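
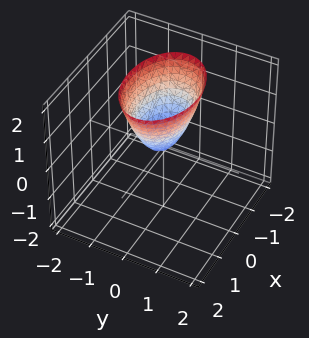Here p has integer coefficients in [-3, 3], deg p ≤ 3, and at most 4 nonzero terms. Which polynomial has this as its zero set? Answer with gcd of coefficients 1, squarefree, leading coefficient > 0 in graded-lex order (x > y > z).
x^2 + 2*y^2 - z

1. The degree is 2 — a single bowl opening along one axis; a quadric.
2. Symmetries: it's symmetric under x → −x, forcing even powers of x; the y ↦ −y reflection is a symmetry, so y appears only in even powers.
3. Reading off the gridlines: one y-axis crossing is at y = 0; one z-axis crossing is at z = 0; one x-axis crossing is at x = 0.
4. These observations pin down the coefficients.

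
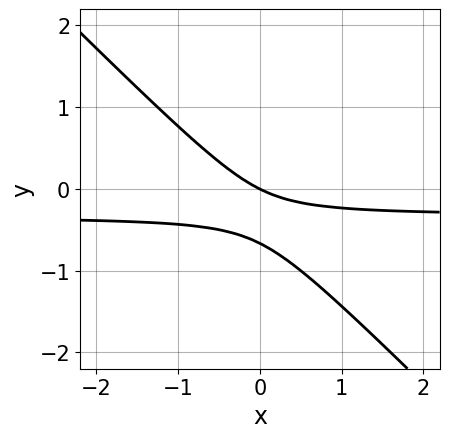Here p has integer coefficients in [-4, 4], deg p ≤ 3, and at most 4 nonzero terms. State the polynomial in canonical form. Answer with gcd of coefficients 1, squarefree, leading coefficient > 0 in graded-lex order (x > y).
3*x*y + 3*y^2 + x + 2*y

1. deg p = 2. The shape is more complex than any degree-1 curve.
2. Checking where it meets the axes: it crosses the y-axis at the gridline y = 0; it crosses the x-axis at the gridline x = 0.
3. These observations pin down the coefficients.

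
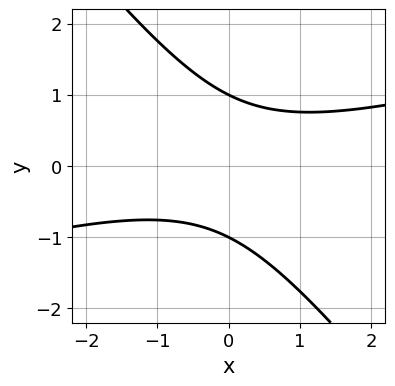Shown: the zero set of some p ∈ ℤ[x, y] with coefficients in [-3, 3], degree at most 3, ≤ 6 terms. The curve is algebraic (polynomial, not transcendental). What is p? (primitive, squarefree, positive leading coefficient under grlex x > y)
First, the degree is 2 — a generic line meets the curve in up to 2 points.
Next, checking where it meets the axes: no x-intercept at any integer in the box; the y-axis gridline crossings are at y ∈ {-1, 1}.
Finally, fitting integer coefficients to these (and the overall shape) gives p.

x^2 - 3*x*y - 3*y^2 + 3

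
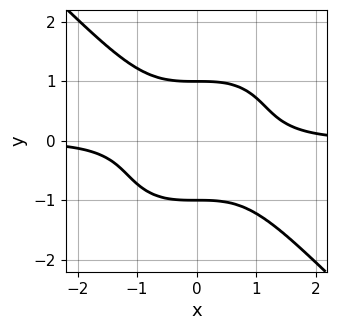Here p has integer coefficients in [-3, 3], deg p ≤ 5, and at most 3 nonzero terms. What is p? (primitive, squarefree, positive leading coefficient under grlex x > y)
First, the degree is 4 — no degree-3 curve has this shape.
Then, reading off the gridlines: the y-axis gridline crossings are at y ∈ {-1, 1}; the curve avoids every integer x-axis point in the box.
Finally, together with the visible shape, these determine p as stated.

x^3*y + y^4 - 1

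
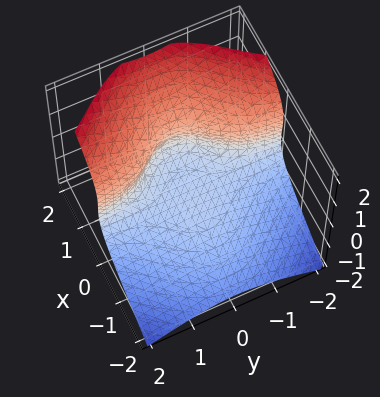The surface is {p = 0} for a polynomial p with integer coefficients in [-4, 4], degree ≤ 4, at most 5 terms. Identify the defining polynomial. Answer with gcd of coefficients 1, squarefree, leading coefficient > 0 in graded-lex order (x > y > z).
x^3 + 2*x*y^2 - 2*z^3 + 2*z^2 - 1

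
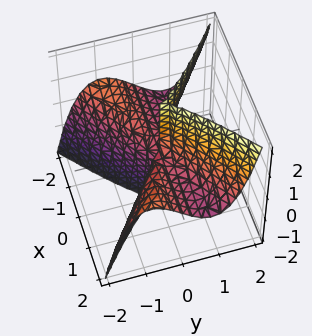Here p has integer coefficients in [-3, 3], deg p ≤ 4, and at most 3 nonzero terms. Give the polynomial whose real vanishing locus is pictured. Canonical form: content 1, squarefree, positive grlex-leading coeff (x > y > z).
x^2*y + x^2*z - 2*y^3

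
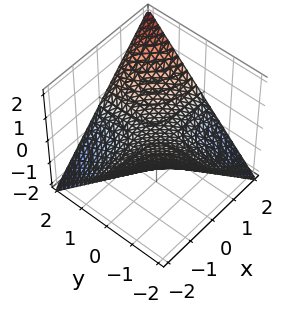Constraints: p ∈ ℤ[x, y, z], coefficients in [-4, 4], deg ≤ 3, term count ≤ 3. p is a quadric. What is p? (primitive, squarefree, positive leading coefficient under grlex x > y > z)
x*y - 2*z

The degree is 2 — a saddle surface; a quadric.
From the axis intercepts and sections: the visible y-axis segment lies entirely on the surface; every point of the x-axis in the box is on the surface; it meets the z-axis at z = 0 (among the integer gridlines).
Fitting integer coefficients to these (and the overall shape) gives p.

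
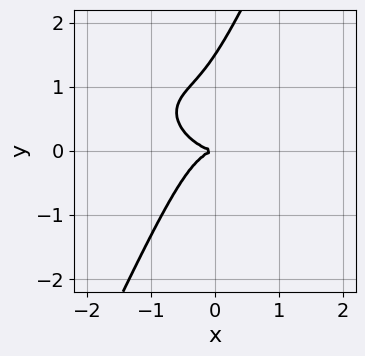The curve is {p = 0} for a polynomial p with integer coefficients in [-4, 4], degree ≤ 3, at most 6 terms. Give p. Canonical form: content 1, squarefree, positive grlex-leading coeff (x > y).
1. Degree: a generic line meets the curve in up to 3 points, so deg p = 3.
2. Observable constraints: it crosses the y-axis at the gridline y = 0; it meets the x-axis at x = 0 (among the integer gridlines).
3. The integer polynomial consistent with all of this is the stated p.

2*x^3 + 2*x^2*y + 3*x*y^2 - 2*y^3 + 3*y^2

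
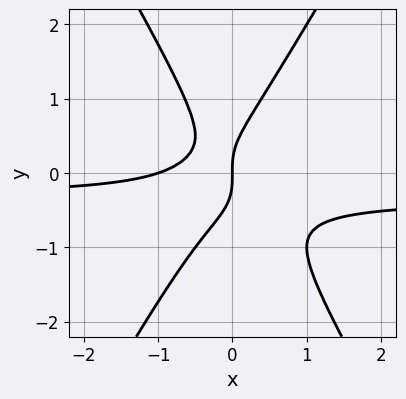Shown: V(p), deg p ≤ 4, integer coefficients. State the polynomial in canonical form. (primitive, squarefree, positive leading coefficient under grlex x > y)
3*x^2*y - y^3 + x^2 + x

1. Degree: the shape is more complex than any degree-2 curve, so deg p = 3.
2. From the visible intercepts: one y-axis crossing is at y = 0; the x-axis gridline crossings are at x ∈ {-1, 0}.
3. These observations pin down the coefficients.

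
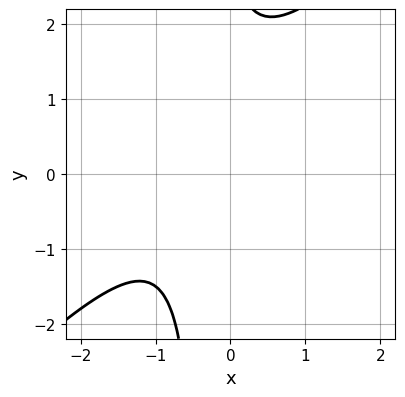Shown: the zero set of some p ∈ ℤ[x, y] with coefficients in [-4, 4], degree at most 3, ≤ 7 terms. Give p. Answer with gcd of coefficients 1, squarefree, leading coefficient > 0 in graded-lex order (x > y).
(a) The degree is 2 — the shape is more complex than any degree-1 curve.
(b) Observable constraints: it misses every integer gridline on the x-axis; the curve avoids every integer y-axis point in the box.
(c) Matching integer coefficients to the picture gives p.

3*x^2 - 3*x*y + 3*x - y + 3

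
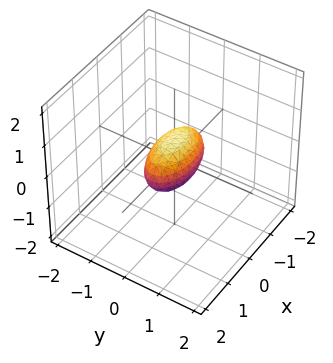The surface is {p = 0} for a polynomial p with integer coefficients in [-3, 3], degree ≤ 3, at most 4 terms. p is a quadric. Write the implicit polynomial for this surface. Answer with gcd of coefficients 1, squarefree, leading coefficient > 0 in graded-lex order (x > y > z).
x^2 + 3*y^2 + 2*z^2 - 1

(a) The degree is 2 — a closed, bounded, convex surface; a quadric.
(b) Symmetries: mirror symmetry x ↦ −x ⇒ only even powers of x; the y ↦ −y reflection is a symmetry, so y appears only in even powers; the z ↦ −z reflection is a symmetry, so z appears only in even powers.
(c) Reading off the gridlines: among the integer gridlines, it crosses the x-axis at x ∈ {-1, 1}.
(d) Together with the visible shape, these determine p as stated.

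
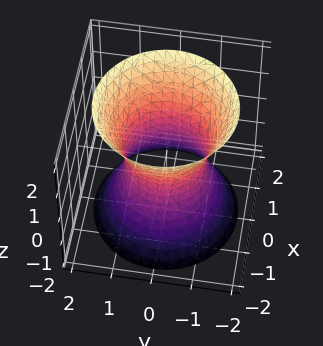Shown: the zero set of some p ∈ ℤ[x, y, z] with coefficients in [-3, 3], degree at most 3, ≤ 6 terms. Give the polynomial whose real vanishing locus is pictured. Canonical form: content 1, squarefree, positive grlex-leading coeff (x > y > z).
2*x^2 + 2*y^2 - z^2 - 2

(a) Degree: one connected sheet with a waist; a quadric, so deg p = 2.
(b) Symmetries: the z ↦ −z reflection is a symmetry, so z appears only in even powers; the surface is invariant under rotation about z: p = q(x² + y², z).
(c) Observable constraints: a circular section at z = 0 has radius exactly 1; no z-intercept at any integer in the box; the x-axis gridline crossings are at x ∈ {-1, 1}.
(d) Matching integer coefficients to the picture gives p. Check: (0, 1, 0) on the y-axis lies on the surface, and p(0, 1, 0) = 0. ✓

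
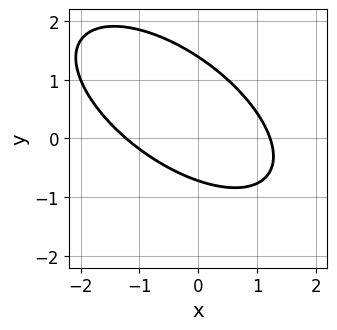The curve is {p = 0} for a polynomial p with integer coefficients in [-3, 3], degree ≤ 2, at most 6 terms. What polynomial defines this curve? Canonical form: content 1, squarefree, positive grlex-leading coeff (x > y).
2*x^2 + 3*x*y + 3*y^2 - 2*y - 3

Degree: the shape is more complex than any degree-1 curve, so deg p = 2.
Matching integer coefficients to the picture gives p.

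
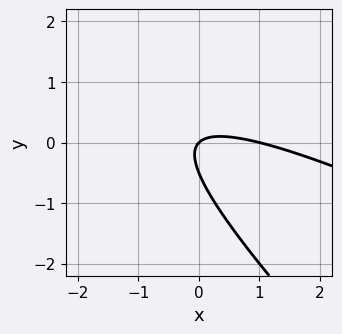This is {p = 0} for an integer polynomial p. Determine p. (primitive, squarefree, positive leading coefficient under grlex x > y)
x^2 + 3*x*y + 2*y^2 - x + y

The degree is 2 — no degree-1 curve has this shape.
From the visible intercepts: the x-axis gridline crossings are at x ∈ {0, 1}; one y-axis crossing is at y = 0.
Together with the visible shape, these determine p as stated.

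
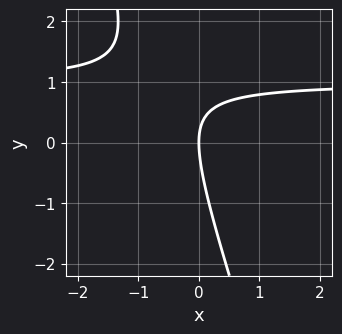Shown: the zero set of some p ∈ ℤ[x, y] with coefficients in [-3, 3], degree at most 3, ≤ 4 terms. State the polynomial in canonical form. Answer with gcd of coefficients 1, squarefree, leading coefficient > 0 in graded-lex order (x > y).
3*x*y + y^2 - 3*x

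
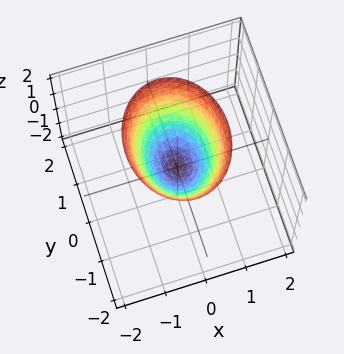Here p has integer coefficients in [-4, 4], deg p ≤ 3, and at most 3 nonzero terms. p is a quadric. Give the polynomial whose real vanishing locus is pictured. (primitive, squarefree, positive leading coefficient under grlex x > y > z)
1. The degree is 2 — a single bowl opening along one axis; a quadric.
2. Symmetries: it's symmetric under x → −x, forcing even powers of x; the y ↦ −y reflection is a symmetry, so y appears only in even powers.
3. From the axis intercepts and sections: it crosses the x-axis at the gridline x = 0; it crosses the y-axis at the gridline y = 0; it meets the z-axis at z = 0 (among the integer gridlines).
4. Fitting integer coefficients to these (and the overall shape) gives p.

3*x^2 + 2*y^2 - 2*z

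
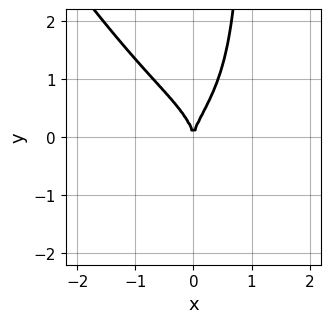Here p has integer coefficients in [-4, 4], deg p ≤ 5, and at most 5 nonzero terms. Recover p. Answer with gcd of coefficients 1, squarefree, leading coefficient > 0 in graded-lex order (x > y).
x^4 + x^2*y^2 + x*y^3 - y^3 + 2*x^2

First, deg p = 4. No degree-3 curve has this shape.
Next, reading off the gridlines: it meets the y-axis at y = 0 (among the integer gridlines); it meets the x-axis at x = 0 (among the integer gridlines).
Finally, assembling these constraints gives the stated polynomial.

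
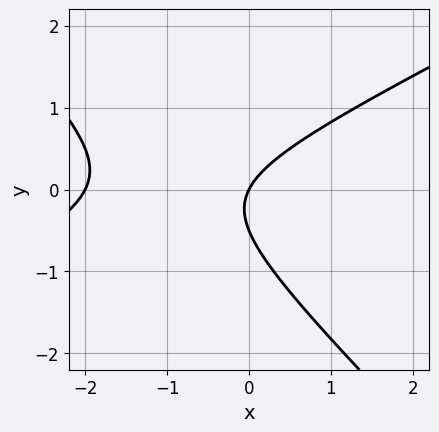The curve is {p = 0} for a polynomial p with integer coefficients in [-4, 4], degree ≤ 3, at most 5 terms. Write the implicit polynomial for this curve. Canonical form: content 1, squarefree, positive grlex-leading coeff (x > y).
(a) deg p = 2. No degree-1 curve has this shape.
(b) Against the integer gridlines: the x-axis gridline crossings are at x ∈ {-2, 0}; it meets the y-axis at y = 0 (among the integer gridlines).
(c) Assembling these constraints gives the stated polynomial.

x^2 - x*y - 2*y^2 + 2*x - y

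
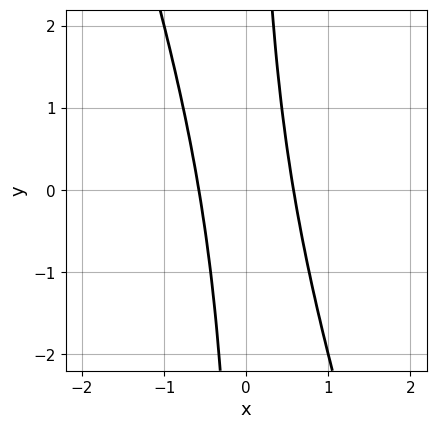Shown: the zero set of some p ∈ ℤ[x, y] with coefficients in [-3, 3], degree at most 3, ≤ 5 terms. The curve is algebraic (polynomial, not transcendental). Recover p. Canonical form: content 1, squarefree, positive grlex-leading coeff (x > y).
First, degree: a generic line meets the curve in up to 2 points, so deg p = 2.
Then, checking where it meets the axes: the curve avoids every integer y-axis point in the box.
Finally, together with the visible shape, these determine p as stated.

3*x^2 + x*y - 1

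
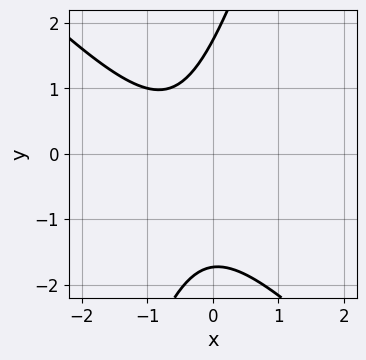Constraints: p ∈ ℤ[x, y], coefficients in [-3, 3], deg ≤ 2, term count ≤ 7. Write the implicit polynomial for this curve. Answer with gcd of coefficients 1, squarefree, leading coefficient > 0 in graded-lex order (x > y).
(a) The degree is 2 — a generic line meets the curve in up to 2 points.
(b) Reading off the gridlines: the curve avoids every integer x-axis point in the box.
(c) These observations pin down the coefficients.

3*x^2 + 2*x*y - y^2 + 3*x + 3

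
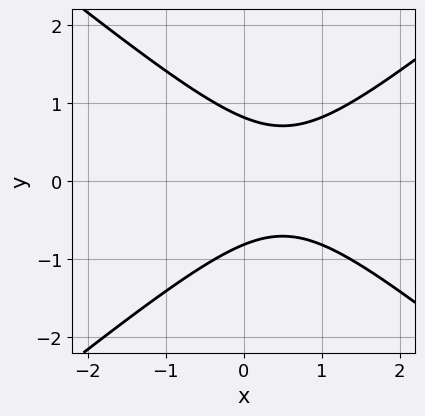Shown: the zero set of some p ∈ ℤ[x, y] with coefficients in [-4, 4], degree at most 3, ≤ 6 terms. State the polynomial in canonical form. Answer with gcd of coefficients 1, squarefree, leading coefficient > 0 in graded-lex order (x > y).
1. deg p = 2. No degree-1 curve has this shape.
2. Symmetries: it's symmetric under y → −y, forcing even powers of y.
3. From the axis intercepts and sections: the curve avoids every integer x-axis point in the box.
4. Solving for integer coefficients yields p as stated.

2*x^2 - 3*y^2 - 2*x + 2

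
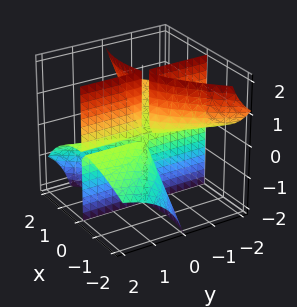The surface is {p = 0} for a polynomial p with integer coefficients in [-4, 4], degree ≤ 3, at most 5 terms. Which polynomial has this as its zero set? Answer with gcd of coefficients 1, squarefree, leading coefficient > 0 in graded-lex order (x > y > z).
x^3 - x^2*z + 3*x*y*z

(a) The picture has 2 separate pieces.
(b) deg p = 3.
(c) Checking where it meets the axes: the visible z-axis segment lies entirely on the surface; it meets the x-axis at x = 0 (among the integer gridlines).
(d) These observations pin down the coefficients.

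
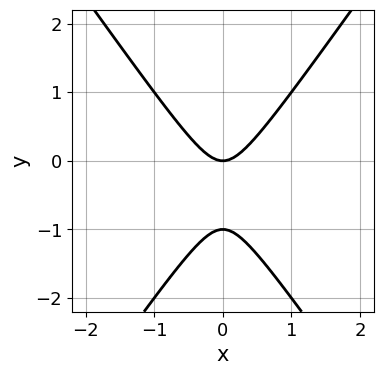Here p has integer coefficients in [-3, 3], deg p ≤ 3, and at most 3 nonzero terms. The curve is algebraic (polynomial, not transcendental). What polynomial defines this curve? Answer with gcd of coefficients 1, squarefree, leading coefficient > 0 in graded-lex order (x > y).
2*x^2 - y^2 - y

1. The degree is 2 — a generic line meets the curve in up to 2 points.
2. Symmetries: mirror symmetry x ↦ −x ⇒ only even powers of x.
3. From the visible intercepts: it meets the x-axis at x = 0 (among the integer gridlines); the y-axis gridline crossings are at y ∈ {-1, 0}.
4. Assembling these constraints gives the stated polynomial.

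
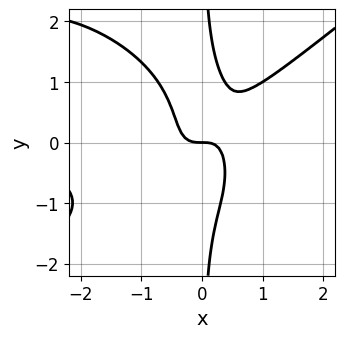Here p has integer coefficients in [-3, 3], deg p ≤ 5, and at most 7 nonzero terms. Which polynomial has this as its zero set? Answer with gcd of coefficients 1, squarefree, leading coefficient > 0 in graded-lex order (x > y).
x^4 - 2*x*y^3 + 3*x^3 - 3*x^2*y + y

1. The degree is 4 — the shape is more complex than any degree-3 curve.
2. Observable constraints: one x-axis crossing is at x = 0; it crosses the y-axis at the gridline y = 0.
3. Together with the visible shape, these determine p as stated.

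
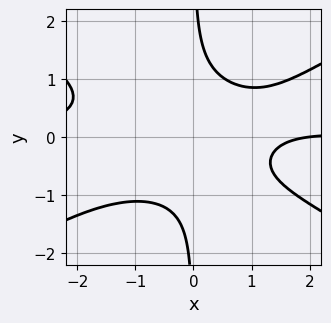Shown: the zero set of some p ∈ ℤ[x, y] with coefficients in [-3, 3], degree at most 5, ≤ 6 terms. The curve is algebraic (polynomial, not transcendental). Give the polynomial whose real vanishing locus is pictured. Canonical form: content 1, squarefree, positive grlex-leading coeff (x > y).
x^3*y - 3*x*y^3 - x + 2

deg p = 4.
Observable constraints: the curve avoids every integer y-axis point in the box; it meets the x-axis at x = 2 (among the integer gridlines).
Fitting integer coefficients to these (and the overall shape) gives p.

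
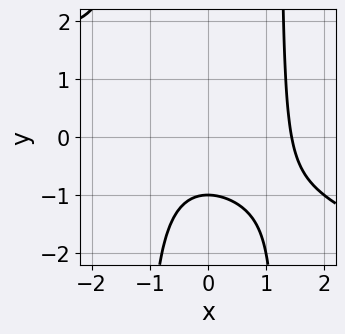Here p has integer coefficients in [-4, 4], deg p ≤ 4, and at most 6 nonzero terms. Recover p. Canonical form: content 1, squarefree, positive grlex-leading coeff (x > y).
x^3 + 2*x^2*y - 3*y - 3

(a) Degree: a generic line meets the curve in up to 3 points, so deg p = 3.
(b) From the visible intercepts: one y-axis crossing is at y = -1.
(c) Putting this together gives p.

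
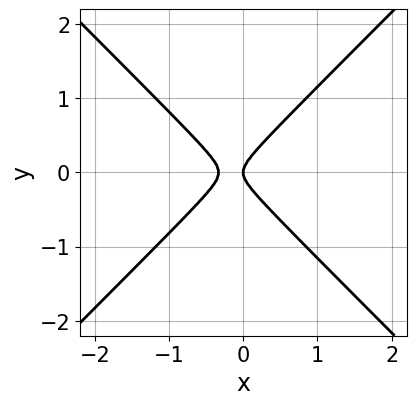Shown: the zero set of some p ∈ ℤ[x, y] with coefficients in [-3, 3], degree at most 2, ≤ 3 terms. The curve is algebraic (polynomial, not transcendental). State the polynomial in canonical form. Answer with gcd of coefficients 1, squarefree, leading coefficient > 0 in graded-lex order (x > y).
First, the degree is 2 — a generic line meets the curve in up to 2 points.
Next, symmetries: the y ↦ −y reflection is a symmetry, so y appears only in even powers.
Then, reading off the gridlines: it meets the y-axis at y = 0 (among the integer gridlines); it meets the x-axis at x = 0 (among the integer gridlines).
Finally, fitting integer coefficients to these (and the overall shape) gives p.

3*x^2 - 3*y^2 + x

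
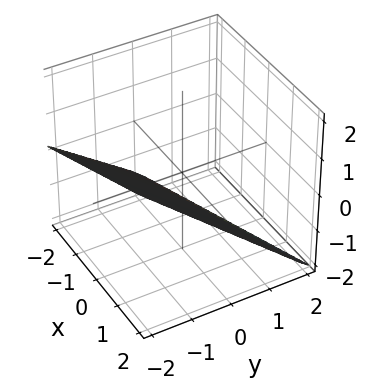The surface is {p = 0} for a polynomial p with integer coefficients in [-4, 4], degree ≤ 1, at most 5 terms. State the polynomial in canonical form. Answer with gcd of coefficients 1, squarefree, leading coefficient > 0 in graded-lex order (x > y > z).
x - 2*y - 2*z - 2

First, the degree is 1 — the surface is flat (a plane).
Then, reading off the gridlines: one z-axis crossing is at z = -1; one x-axis crossing is at x = 2; it crosses the y-axis at the gridline y = -1.
Finally, putting this together gives p.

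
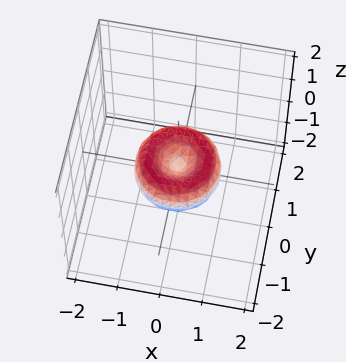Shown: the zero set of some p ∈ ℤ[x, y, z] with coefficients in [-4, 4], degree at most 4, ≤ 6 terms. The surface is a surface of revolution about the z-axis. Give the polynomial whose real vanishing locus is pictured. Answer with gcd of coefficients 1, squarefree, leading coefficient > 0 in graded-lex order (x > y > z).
x^4 + 2*x^2*y^2 + y^4 - x^2 - y^2 + z^2

1. The degree is 4 — the shape is more complex than any degree-3 surface.
2. Symmetries: rotational symmetry about the z-axis ⇒ p depends on x, y only through x² + y².
3. Reading off the gridlines: the y-axis gridline crossings are at y ∈ {-1, 0, 1}; a circular section at z = 0 has radius exactly 1; one z-axis crossing is at z = 0; the x-axis gridline crossings are at x ∈ {-1, 0, 1}.
4. Together with the visible shape, these determine p as stated.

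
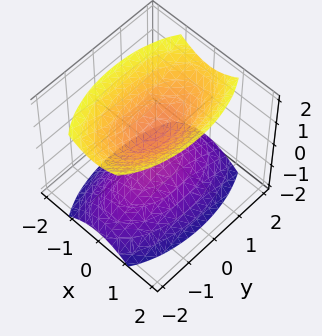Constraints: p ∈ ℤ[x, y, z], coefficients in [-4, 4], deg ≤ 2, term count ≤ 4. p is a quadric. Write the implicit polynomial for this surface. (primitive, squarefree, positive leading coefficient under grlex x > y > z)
There are 2 components. They look like related sheets of one shape, so recover p as a whole.
Degree: two separate bowl-shaped sheets opening away from each other; a quadric, so deg p = 2.
Symmetries: it's symmetric under y → −y, forcing even powers of y; the x ↦ −x reflection is a symmetry, so x appears only in even powers; mirror symmetry z ↦ −z ⇒ only even powers of z.
Observable constraints: it misses every integer gridline on the x-axis; the surface avoids every integer y-axis point in the box.
These observations pin down the coefficients.

3*x^2 + y^2 - 2*z^2 + 1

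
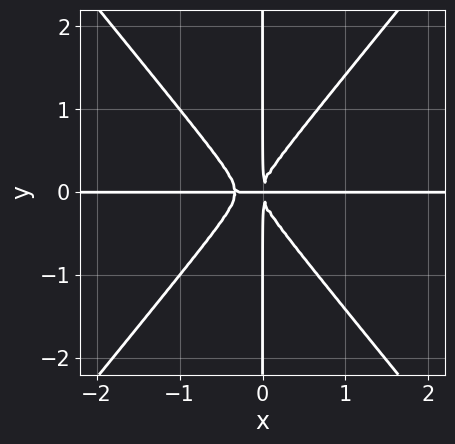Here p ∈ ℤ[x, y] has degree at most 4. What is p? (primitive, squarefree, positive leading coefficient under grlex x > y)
Degree: no degree-3 curve has this shape, so deg p = 4.
From the axis intercepts and sections: every point of the y-axis in the box is on the curve; the visible x-axis segment lies entirely on the curve.
Solving for integer coefficients yields p as stated.

3*x^3*y - 2*x*y^3 + x^2*y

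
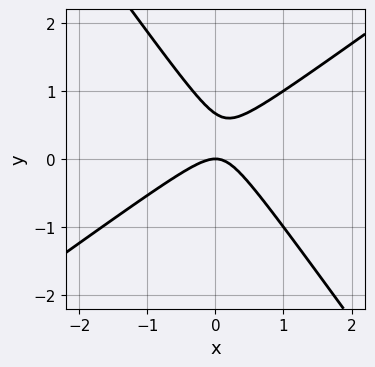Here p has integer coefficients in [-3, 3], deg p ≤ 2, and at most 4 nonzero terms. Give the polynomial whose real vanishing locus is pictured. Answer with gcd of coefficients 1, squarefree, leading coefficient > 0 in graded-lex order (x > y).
(a) deg p = 2. The shape is more complex than any degree-1 curve.
(b) From the axis intercepts and sections: it crosses the x-axis at the gridline x = 0; it meets the y-axis at y = 0 (among the integer gridlines).
(c) Together with the visible shape, these determine p as stated.

3*x^2 - 2*x*y - 3*y^2 + 2*y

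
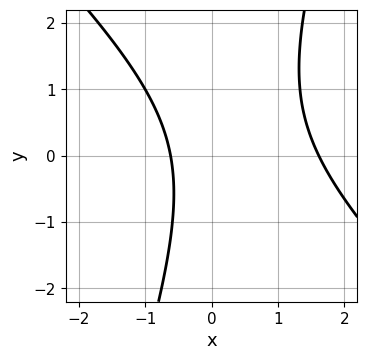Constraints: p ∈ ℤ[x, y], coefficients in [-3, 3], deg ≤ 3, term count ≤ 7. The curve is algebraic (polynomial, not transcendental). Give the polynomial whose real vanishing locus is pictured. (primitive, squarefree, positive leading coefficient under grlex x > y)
3*x^2 + 2*x*y - y^2 - 3*x - 3

1. Degree: a generic line meets the curve in up to 2 points, so deg p = 2.
2. From the axis intercepts and sections: the curve avoids every integer y-axis point in the box.
3. Assembling these constraints gives the stated polynomial.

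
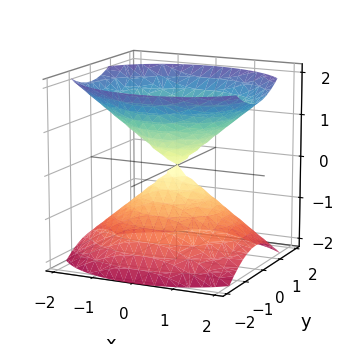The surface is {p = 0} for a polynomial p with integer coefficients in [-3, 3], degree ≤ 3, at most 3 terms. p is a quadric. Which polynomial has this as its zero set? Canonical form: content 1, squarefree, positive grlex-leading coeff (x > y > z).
2*x^2 + 3*y^2 - 3*z^2

First, I count 2 distinct pieces. They look like related sheets of one shape, so recover p as a whole.
Then, the degree is 2 — two nappes meeting at a single point; a quadric.
Next, symmetries: mirror symmetry z ↦ −z ⇒ only even powers of z; mirror symmetry x ↦ −x ⇒ only even powers of x; it's symmetric under y → −y, forcing even powers of y.
Then, from the visible intercepts: it meets the z-axis at z = 0 (among the integer gridlines); it crosses the y-axis at the gridline y = 0; it meets the x-axis at x = 0 (among the integer gridlines).
Finally, matching integer coefficients to the picture gives p.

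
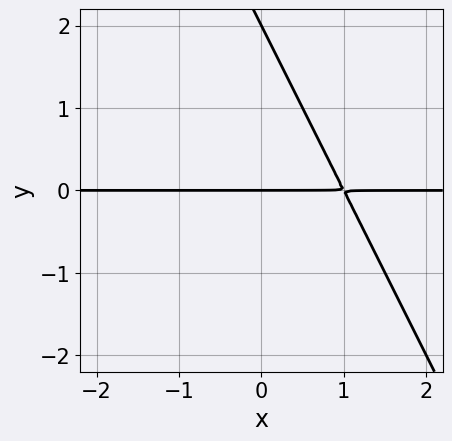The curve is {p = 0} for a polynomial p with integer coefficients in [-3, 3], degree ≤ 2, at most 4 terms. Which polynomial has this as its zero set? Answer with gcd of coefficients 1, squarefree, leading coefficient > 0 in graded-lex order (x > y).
1. deg p = 2. The shape is more complex than any degree-1 curve.
2. Observable constraints: the y-axis gridline crossings are at y ∈ {0, 2}; every point of the x-axis in the box is on the curve.
3. Putting this together gives p.

2*x*y + y^2 - 2*y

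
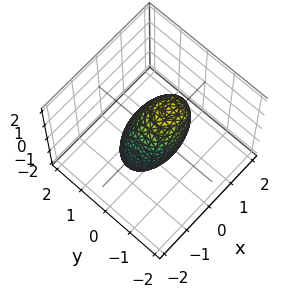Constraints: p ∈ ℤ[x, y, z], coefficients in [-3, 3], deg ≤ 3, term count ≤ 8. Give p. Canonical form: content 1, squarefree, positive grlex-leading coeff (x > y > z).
2*x^2 - x*z + 3*y^2 + y*z + z^2 - 2

First, deg p = 2. No degree-1 surface has this shape.
Then, checking where it meets the axes: the x-axis gridline crossings are at x ∈ {-1, 1}.
Finally, matching integer coefficients to the picture gives p.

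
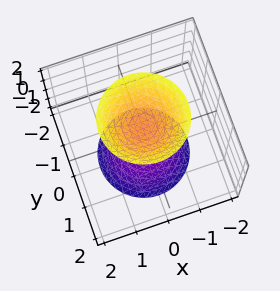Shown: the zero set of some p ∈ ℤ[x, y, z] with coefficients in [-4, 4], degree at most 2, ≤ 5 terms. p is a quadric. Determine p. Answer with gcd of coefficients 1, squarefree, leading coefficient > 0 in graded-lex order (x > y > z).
There are 2 components. Treating them together as one polynomial.
Degree: two separate bowl-shaped sheets opening away from each other; a quadric, so deg p = 2.
Symmetries: the z ↦ −z reflection is a symmetry, so z appears only in even powers; rotational symmetry about the z-axis ⇒ p depends on x, y only through x² + y².
Checking where it meets the axes: no y-intercept at any integer in the box; no x-intercept at any integer in the box.
Fitting integer coefficients to these (and the overall shape) gives p. Check: (0, 0, -1) on the z-axis lies on the surface, and p(0, 0, -1) = 0. ✓

2*x^2 + 2*y^2 - z^2 + 1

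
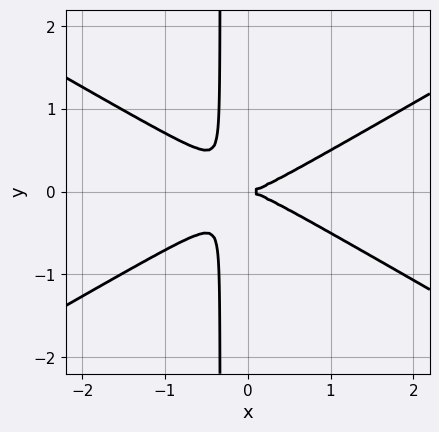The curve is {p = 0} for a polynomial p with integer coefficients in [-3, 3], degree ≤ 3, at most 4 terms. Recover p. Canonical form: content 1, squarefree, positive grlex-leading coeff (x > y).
The degree is 3 — a generic line meets the curve in up to 3 points.
Symmetries: it's symmetric under y → −y, forcing even powers of y.
From the axis intercepts and sections: it meets the x-axis at x = 0 (among the integer gridlines); it crosses the y-axis at the gridline y = 0.
Putting this together gives p.

x^3 - 3*x*y^2 - y^2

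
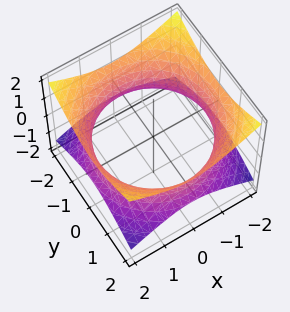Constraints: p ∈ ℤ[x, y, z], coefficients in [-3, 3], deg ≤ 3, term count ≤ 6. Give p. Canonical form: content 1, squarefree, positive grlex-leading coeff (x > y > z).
x^2 + y^2 - 2*z^2 - 3

The degree is 2 — one connected sheet with a waist; a quadric.
Symmetries: the z ↦ −z reflection is a symmetry, so z appears only in even powers; rotational symmetry about the z-axis ⇒ p depends on x, y only through x² + y².
Checking where it meets the axes: no z-intercept at any integer in the box; a circular section at z = 0 has radius between 1 and 2.
Together with the visible shape, these determine p as stated.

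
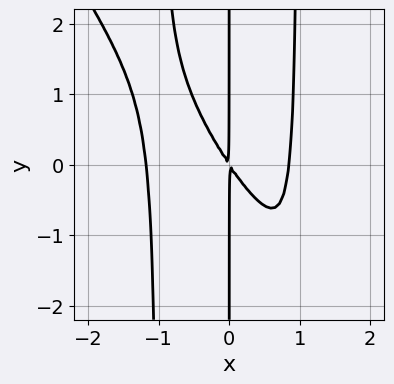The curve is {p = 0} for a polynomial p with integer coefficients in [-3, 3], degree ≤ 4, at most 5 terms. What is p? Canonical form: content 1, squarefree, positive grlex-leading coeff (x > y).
3*x^4 + 2*x^3*y + x^3 - 3*x^2 - 2*x*y

The degree is 4 — the shape is more complex than any degree-3 curve.
From the axis intercepts and sections: the visible y-axis segment lies entirely on the curve.
Matching integer coefficients to the picture gives p.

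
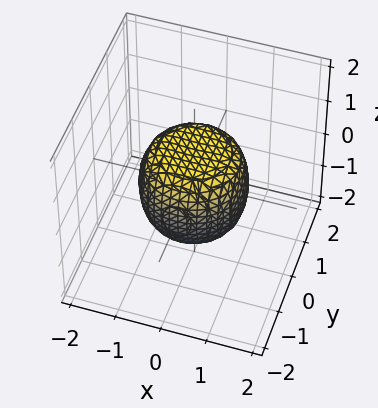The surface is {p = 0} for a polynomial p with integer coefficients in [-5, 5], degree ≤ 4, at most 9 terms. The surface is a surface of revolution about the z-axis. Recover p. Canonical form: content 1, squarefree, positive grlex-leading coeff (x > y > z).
1. The degree is 4 — no degree-3 surface has this shape.
2. Symmetries: rotational symmetry about the z-axis ⇒ p depends on x, y only through x² + y².
3. Reading off the gridlines: the z-axis gridline crossings are at z ∈ {-1, 1}; a circular section at z = 1 has radius between 0 and 1.
4. Matching integer coefficients to the picture gives p.

2*x^4 + 4*x^2*y^2 + 2*y^4 - x^2 - y^2 + 2*z^2 - 2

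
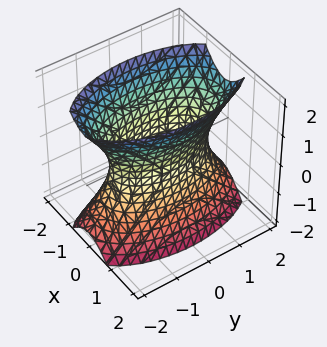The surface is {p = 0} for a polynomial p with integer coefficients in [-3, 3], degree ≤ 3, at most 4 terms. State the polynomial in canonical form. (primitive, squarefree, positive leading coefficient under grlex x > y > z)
3*x^2 + y^2 - z^2 - 2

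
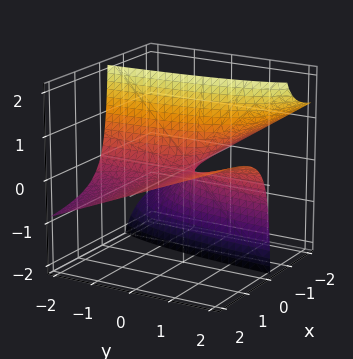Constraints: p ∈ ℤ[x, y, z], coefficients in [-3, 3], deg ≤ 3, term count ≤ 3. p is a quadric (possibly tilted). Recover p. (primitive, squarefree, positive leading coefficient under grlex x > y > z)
x*y - 2*x*z - z

1. Degree: no degree-1 surface has this shape, so deg p = 2.
2. Observable constraints: the visible x-axis segment lies entirely on the surface; it meets the z-axis at z = 0 (among the integer gridlines); the visible y-axis segment lies entirely on the surface.
3. Together with the visible shape, these determine p as stated.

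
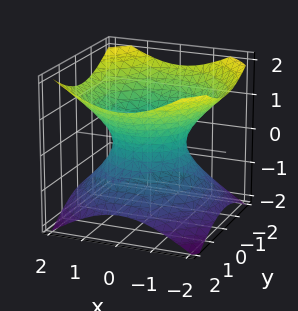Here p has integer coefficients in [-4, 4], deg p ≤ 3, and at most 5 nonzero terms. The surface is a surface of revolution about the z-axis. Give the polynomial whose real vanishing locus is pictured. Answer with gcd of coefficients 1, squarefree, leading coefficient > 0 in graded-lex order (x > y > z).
2*x^2 + 2*y^2 - 3*z^2 - 2

Degree: the shape is more complex than any degree-1 surface, so deg p = 2.
Symmetries: the z-axis is an axis of rotation, so x and y enter only as x² + y².
From the axis intercepts and sections: no z-intercept at any integer in the box; the y-axis gridline crossings are at y ∈ {-1, 1}; a circular section at z = -1 has radius between 1 and 2; the x-axis gridline crossings are at x ∈ {-1, 1}.
Putting this together gives p.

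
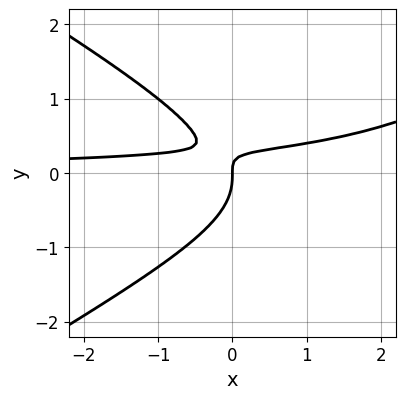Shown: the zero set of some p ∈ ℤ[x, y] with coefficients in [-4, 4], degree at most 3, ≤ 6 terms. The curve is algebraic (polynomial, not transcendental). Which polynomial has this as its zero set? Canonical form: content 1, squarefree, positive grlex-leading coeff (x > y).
x^2*y - 3*y^3 - 3*x*y + x

First, degree: no degree-2 curve has this shape, so deg p = 3.
Then, checking where it meets the axes: it meets the y-axis at y = 0 (among the integer gridlines); it crosses the x-axis at the gridline x = 0.
Finally, the integer polynomial consistent with all of this is the stated p.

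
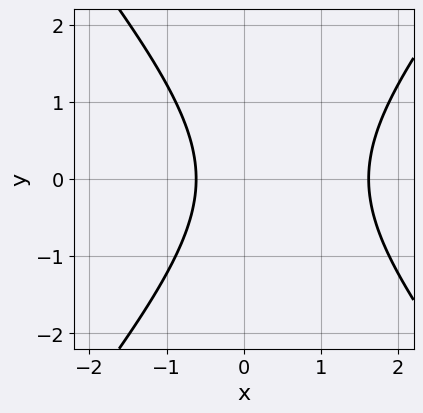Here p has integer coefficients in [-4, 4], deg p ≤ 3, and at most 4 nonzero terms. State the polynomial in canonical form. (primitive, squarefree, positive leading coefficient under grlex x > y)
3*x^2 - 2*y^2 - 3*x - 3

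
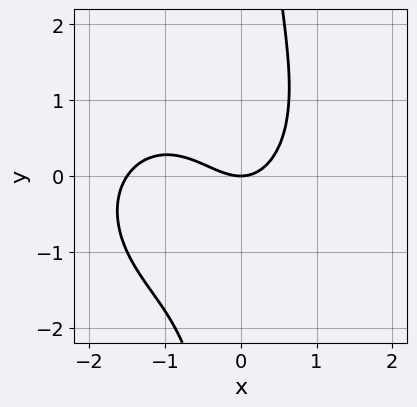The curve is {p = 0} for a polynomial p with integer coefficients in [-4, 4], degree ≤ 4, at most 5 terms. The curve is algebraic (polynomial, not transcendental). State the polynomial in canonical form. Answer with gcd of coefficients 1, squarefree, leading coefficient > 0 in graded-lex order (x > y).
2*x^3 + 2*x*y^2 + 3*x^2 - 3*y

First, degree: a generic line meets the curve in up to 3 points, so deg p = 3.
Then, from the visible intercepts: it meets the x-axis at x = 0 (among the integer gridlines); it meets the y-axis at y = 0 (among the integer gridlines).
Finally, matching integer coefficients to the picture gives p.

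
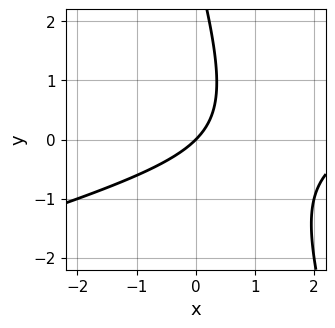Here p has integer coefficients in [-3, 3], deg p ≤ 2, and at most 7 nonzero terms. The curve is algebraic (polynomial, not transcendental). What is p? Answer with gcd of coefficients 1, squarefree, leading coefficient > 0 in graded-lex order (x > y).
Degree: no degree-1 curve has this shape, so deg p = 2.
From the axis intercepts and sections: it crosses the x-axis at the gridline x = 0; it crosses the y-axis at the gridline y = 0.
Fitting integer coefficients to these (and the overall shape) gives p.

x^2 - 3*x*y - y^2 - 3*x + 3*y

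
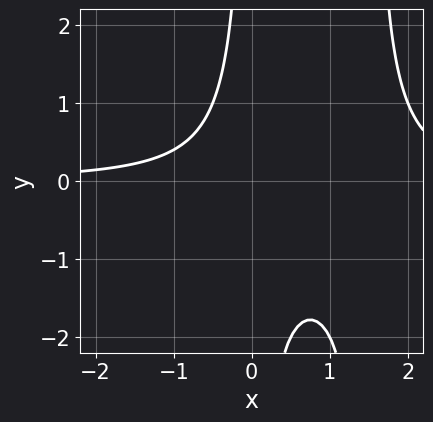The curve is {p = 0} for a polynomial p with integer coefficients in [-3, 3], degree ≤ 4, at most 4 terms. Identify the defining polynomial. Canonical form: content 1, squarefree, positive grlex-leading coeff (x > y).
The degree is 3 — a generic line meets the curve in up to 3 points.
Reading off the gridlines: it misses every integer gridline on the x-axis; it misses every integer gridline on the y-axis.
Fitting integer coefficients to these (and the overall shape) gives p.

2*x^2*y - 3*x*y - 2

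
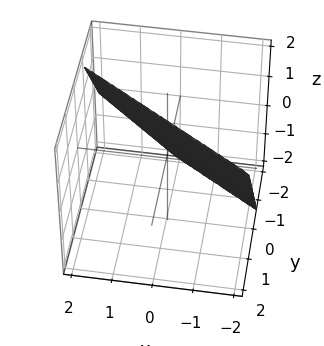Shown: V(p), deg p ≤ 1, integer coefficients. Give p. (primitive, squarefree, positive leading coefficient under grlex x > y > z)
1. Degree: the surface is flat (a plane), so deg p = 1.
2. From the axis intercepts and sections: it crosses the z-axis at the gridline z = 1; it meets the x-axis at x = -1 (among the integer gridlines).
3. Matching integer coefficients to the picture gives p.

2*x + 3*y - 2*z + 2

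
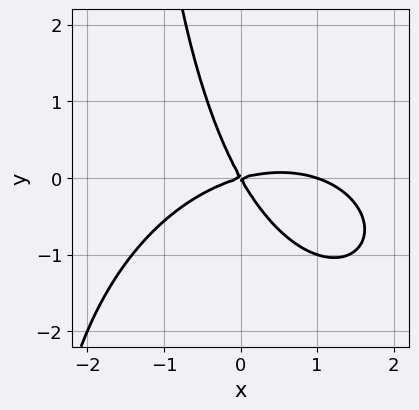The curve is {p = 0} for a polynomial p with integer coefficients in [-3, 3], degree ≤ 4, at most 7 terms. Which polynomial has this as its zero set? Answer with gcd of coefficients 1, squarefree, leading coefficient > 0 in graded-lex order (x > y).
x^3 + x*y^2 - x^2 + 3*x*y + 2*y^2

1. Degree: a generic line meets the curve in up to 3 points, so deg p = 3.
2. Against the integer gridlines: it crosses the y-axis at the gridline y = 0; among the integer gridlines, it crosses the x-axis at x ∈ {0, 1}.
3. The integer polynomial consistent with all of this is the stated p.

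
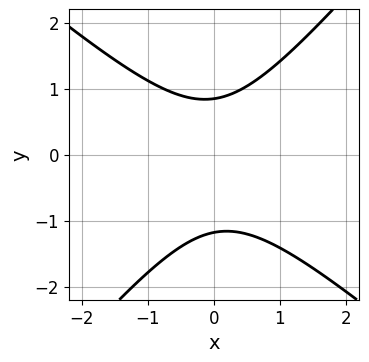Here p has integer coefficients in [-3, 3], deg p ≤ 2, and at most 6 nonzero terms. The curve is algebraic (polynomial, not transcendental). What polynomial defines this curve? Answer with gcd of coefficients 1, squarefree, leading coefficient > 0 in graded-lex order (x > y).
3*x^2 + x*y - 3*y^2 - y + 3

1. Degree: the shape is more complex than any degree-1 curve, so deg p = 2.
2. Checking where it meets the axes: no x-intercept at any integer in the box.
3. Assembling these constraints gives the stated polynomial.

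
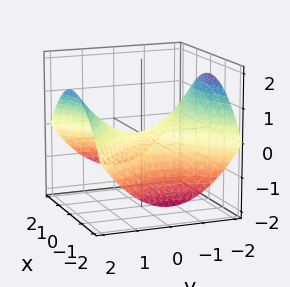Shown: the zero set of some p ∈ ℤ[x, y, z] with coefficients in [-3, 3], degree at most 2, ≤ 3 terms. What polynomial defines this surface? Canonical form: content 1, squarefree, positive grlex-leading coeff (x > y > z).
x^2 - y^2 + 3*z

The degree is 2 — a hyperbolic paraboloid; a quadric.
Symmetries: the x ↦ −x reflection is a symmetry, so x appears only in even powers; it's symmetric under y → −y, forcing even powers of y.
Observable constraints: it crosses the x-axis at the gridline x = 0; one z-axis crossing is at z = 0; it crosses the y-axis at the gridline y = 0.
These observations pin down the coefficients.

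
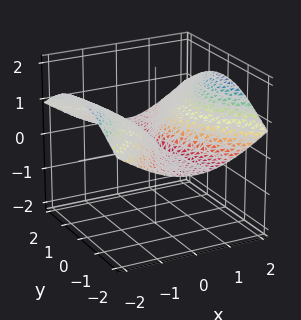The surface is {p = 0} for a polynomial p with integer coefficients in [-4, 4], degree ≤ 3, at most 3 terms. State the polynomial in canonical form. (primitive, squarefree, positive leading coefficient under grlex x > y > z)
y^2*z + z^3 - x^2

First, the degree is 3 — no degree-2 surface has this shape.
Next, from the visible intercepts: it meets the z-axis at z = 0 (among the integer gridlines); every point of the y-axis in the box is on the surface; it meets the x-axis at x = 0 (among the integer gridlines).
Finally, putting this together gives p.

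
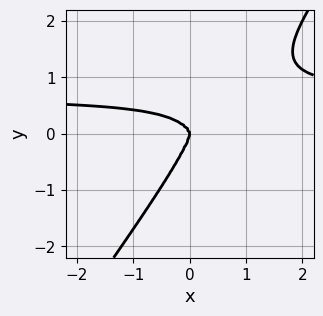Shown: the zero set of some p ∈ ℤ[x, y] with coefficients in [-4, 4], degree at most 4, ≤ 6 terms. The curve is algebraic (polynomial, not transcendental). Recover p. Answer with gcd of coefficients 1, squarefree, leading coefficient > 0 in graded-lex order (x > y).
3*x^3*y - 3*x^2*y^2 + 2*x*y^3 - y^4 - 2*x^3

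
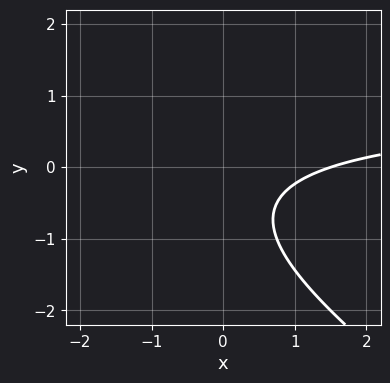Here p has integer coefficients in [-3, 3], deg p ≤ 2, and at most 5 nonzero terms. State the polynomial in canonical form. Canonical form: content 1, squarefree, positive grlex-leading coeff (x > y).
1. Degree: no degree-1 curve has this shape, so deg p = 2.
2. Reading off the gridlines: the curve avoids every integer y-axis point in the box.
3. Fitting integer coefficients to these (and the overall shape) gives p.

2*x*y + 3*y^2 - 2*x + 3*y + 3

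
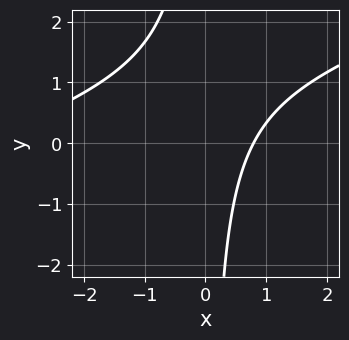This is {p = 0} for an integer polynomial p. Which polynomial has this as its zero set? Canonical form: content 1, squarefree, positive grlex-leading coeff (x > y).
x^2 - 3*x*y + 3*x - 3

1. Degree: the shape is more complex than any degree-1 curve, so deg p = 2.
2. Checking where it meets the axes: no y-intercept at any integer in the box.
3. Fitting integer coefficients to these (and the overall shape) gives p.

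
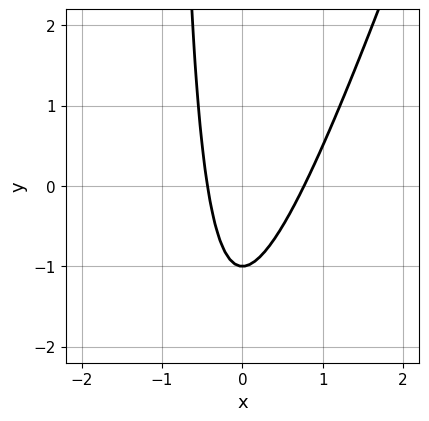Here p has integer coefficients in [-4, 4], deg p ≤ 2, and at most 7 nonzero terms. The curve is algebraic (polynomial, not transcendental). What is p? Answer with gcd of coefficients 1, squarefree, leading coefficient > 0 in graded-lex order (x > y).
3*x^2 - x*y - x - y - 1

(a) deg p = 2. No degree-1 curve has this shape.
(b) Against the integer gridlines: it crosses the y-axis at the gridline y = -1.
(c) Fitting integer coefficients to these (and the overall shape) gives p.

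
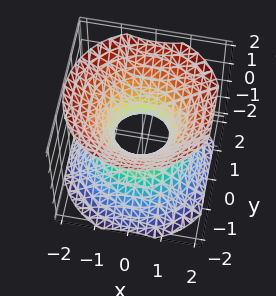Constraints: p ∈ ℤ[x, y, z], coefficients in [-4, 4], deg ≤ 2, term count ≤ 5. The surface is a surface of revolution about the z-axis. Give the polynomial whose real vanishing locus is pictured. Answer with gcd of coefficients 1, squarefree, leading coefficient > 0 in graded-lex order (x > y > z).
3*x^2 + 3*y^2 - 3*z^2 - 2

(a) The degree is 2 — the shape is more complex than any degree-1 surface.
(b) Symmetries: the surface is invariant under rotation about z: p = q(x² + y², z).
(c) Reading off the gridlines: a circular section at z = 1 has radius between 1 and 2; the surface avoids every integer z-axis point in the box.
(d) The integer polynomial consistent with all of this is the stated p.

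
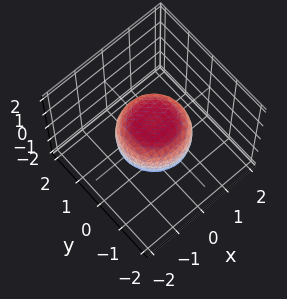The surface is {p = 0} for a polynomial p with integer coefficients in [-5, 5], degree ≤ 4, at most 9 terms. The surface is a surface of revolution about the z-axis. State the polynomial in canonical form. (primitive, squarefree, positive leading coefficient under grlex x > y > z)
The degree is 4 — no degree-3 surface has this shape.
Symmetries: the z-axis is an axis of rotation, so x and y enter only as x² + y².
Reading off the gridlines: a circular section at z = 0 has radius between 1 and 2.
Solving for integer coefficients yields p as stated.

2*x^4 + 4*x^2*y^2 + 2*y^4 - x^2 - y^2 + 3*z^2 - 2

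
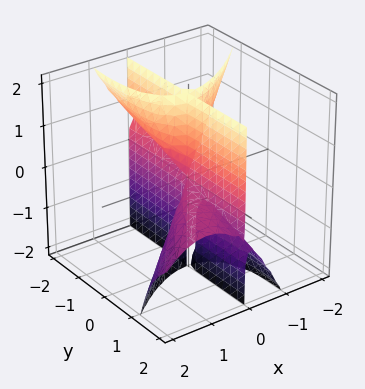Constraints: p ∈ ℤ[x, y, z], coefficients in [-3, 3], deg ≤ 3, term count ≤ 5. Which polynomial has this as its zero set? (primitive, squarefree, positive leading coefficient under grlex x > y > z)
3*x^3 - 3*x^2*y + x*y^2 + 3*x*y*z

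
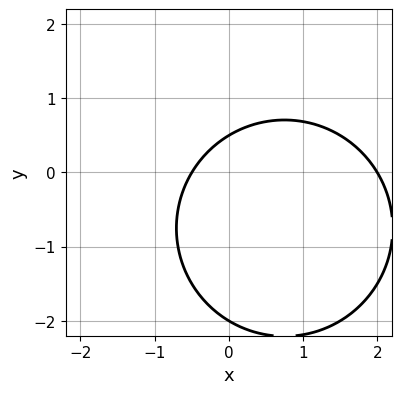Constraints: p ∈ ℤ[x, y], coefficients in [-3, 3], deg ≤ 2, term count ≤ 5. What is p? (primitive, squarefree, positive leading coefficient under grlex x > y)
2*x^2 + 2*y^2 - 3*x + 3*y - 2

The degree is 2 — a generic line meets the curve in up to 2 points.
Checking where it meets the axes: one y-axis crossing is at y = -2; it crosses the x-axis at the gridline x = 2.
Putting this together gives p.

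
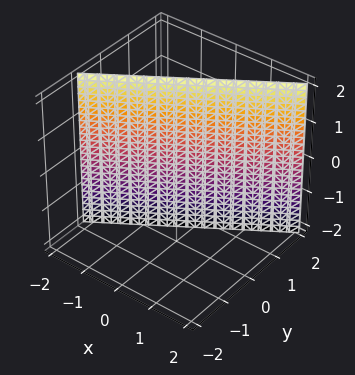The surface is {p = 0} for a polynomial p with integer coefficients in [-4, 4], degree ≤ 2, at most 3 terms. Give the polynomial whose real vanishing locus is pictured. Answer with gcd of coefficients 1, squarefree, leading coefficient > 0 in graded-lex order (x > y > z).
2*x - 3*y + 2

First, deg p = 1. Every cross-section is a straight line — this is a plane.
Next, from the axis intercepts and sections: the surface avoids every integer z-axis point in the box; it meets the x-axis at x = -1 (among the integer gridlines).
Finally, fitting integer coefficients to these (and the overall shape) gives p.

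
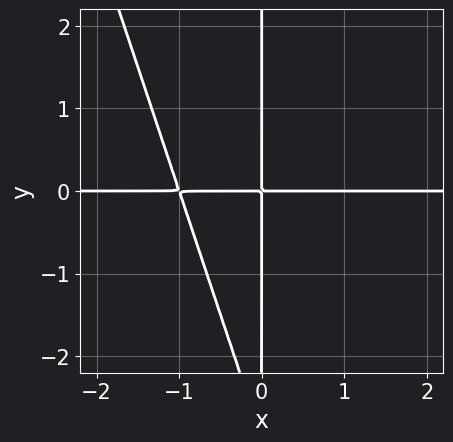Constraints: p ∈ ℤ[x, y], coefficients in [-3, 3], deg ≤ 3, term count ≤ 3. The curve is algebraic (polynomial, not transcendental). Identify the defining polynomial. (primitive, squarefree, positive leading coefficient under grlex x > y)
(a) deg p = 3. A generic line meets the curve in up to 3 points.
(b) From the axis intercepts and sections: the visible y-axis segment lies entirely on the curve; the visible x-axis segment lies entirely on the curve.
(c) Together with the visible shape, these determine p as stated.

3*x^2*y + x*y^2 + 3*x*y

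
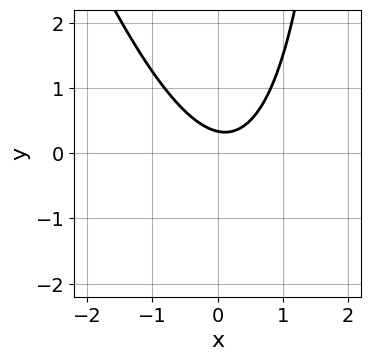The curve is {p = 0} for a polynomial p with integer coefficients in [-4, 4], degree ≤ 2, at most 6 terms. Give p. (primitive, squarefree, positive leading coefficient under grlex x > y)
3*x^2 + x*y - x - 3*y + 1

First, deg p = 2. The shape is more complex than any degree-1 curve.
Next, from the axis intercepts and sections: no x-intercept at any integer in the box.
Finally, solving for integer coefficients yields p as stated.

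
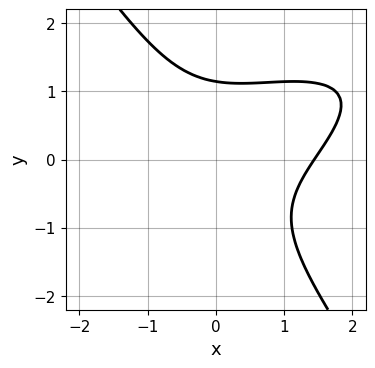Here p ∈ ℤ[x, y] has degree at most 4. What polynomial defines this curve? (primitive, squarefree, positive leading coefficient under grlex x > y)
x^3 - 2*x^2*y + x*y^2 + 2*y^3 - 3

deg p = 3.
Solving for integer coefficients yields p as stated.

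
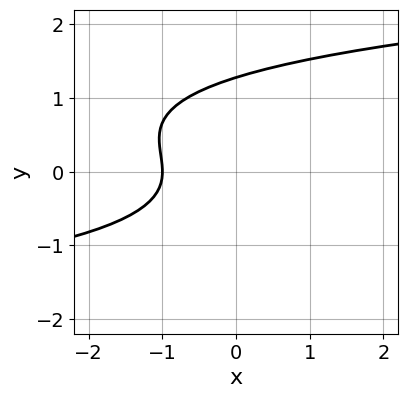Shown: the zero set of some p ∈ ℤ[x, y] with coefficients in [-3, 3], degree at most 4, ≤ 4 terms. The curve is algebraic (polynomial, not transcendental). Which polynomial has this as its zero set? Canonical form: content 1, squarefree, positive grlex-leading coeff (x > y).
3*y^3 - 2*y^2 - 3*x - 3

The degree is 3 — a generic line meets the curve in up to 3 points.
Checking where it meets the axes: it meets the x-axis at x = -1 (among the integer gridlines).
The integer polynomial consistent with all of this is the stated p.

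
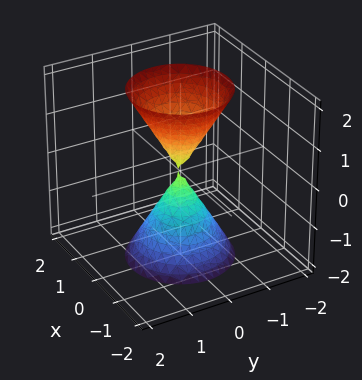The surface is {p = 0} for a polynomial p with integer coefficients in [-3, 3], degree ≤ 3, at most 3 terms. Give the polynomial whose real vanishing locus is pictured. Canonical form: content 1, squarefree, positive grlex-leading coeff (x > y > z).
First, I count 2 distinct pieces.
Then, degree: two nappes meeting at a single point; a quadric, so deg p = 2.
Next, symmetries: mirror symmetry z ↦ −z ⇒ only even powers of z; rotational symmetry about the z-axis ⇒ p depends on x, y only through x² + y².
Then, against the integer gridlines: it meets the x-axis at x = 0 (among the integer gridlines); one z-axis crossing is at z = 0.
Finally, solving for integer coefficients yields p as stated.

3*x^2 + 3*y^2 - z^2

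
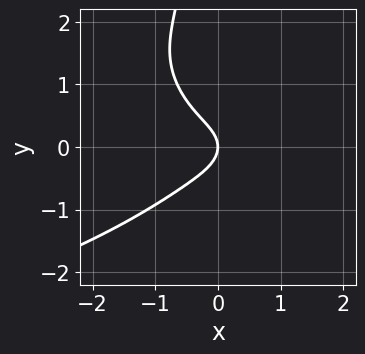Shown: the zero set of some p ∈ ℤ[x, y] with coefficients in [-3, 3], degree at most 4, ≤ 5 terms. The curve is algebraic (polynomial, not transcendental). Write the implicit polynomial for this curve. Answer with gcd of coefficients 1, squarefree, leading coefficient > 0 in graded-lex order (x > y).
First, deg p = 4. No degree-3 curve has this shape.
Next, reading off the gridlines: it crosses the y-axis at the gridline y = 0; one x-axis crossing is at x = 0.
Finally, fitting integer coefficients to these (and the overall shape) gives p.

x^2*y^2 + 2*x*y^3 + 3*x^3 + 3*y^2 + 2*x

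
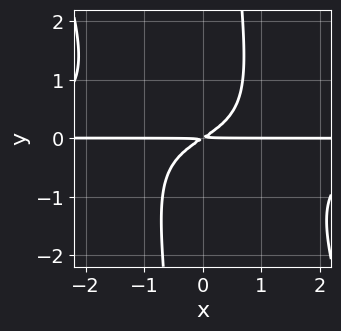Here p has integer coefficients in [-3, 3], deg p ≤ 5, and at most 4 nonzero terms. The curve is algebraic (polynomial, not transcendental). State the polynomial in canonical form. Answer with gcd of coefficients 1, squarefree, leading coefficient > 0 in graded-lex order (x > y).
2*x^2*y^2 + x*y^3 + 2*x*y - 3*y^2

deg p = 4.
Reading off the gridlines: the visible x-axis segment lies entirely on the curve.
Matching integer coefficients to the picture gives p.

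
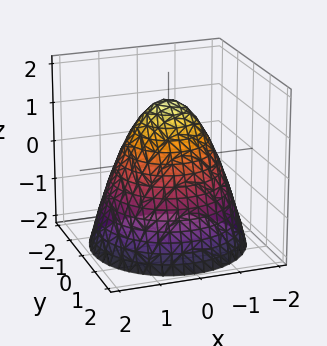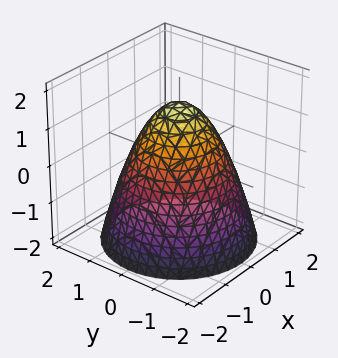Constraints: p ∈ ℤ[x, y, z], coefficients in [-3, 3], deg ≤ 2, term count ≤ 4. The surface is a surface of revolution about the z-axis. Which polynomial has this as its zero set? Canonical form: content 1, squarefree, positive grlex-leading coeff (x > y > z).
2*x^2 + 2*y^2 + 2*z - 3

(a) The degree is 2 — a generic line meets the surface in up to 2 points.
(b) By symmetry, every cross-section ⟂ z is a circle, so x, y appear only via x² + y².
(c) From the visible intercepts: a circular section at z = -1 has radius between 1 and 2.
(d) Assembling these constraints gives the stated polynomial.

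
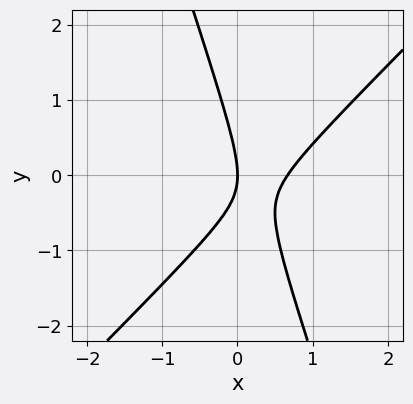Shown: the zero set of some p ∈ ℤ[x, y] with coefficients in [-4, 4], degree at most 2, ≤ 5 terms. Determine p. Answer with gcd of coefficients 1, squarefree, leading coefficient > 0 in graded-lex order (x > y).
deg p = 2. The shape is more complex than any degree-1 curve.
Against the integer gridlines: it meets the y-axis at y = 0 (among the integer gridlines); it meets the x-axis at x = 0 (among the integer gridlines).
Solving for integer coefficients yields p as stated.

3*x^2 - 2*x*y - y^2 - 2*x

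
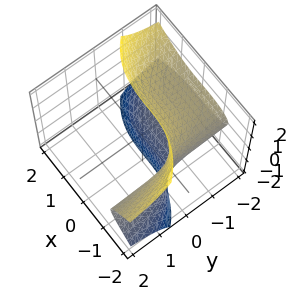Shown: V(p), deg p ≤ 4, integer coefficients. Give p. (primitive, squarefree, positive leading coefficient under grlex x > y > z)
Degree: no degree-2 surface has this shape, so deg p = 3.
Against the integer gridlines: it misses every integer gridline on the y-axis; no z-intercept at any integer in the box.
Fitting integer coefficients to these (and the overall shape) gives p.

x^3 + 3*y*z^2 + 2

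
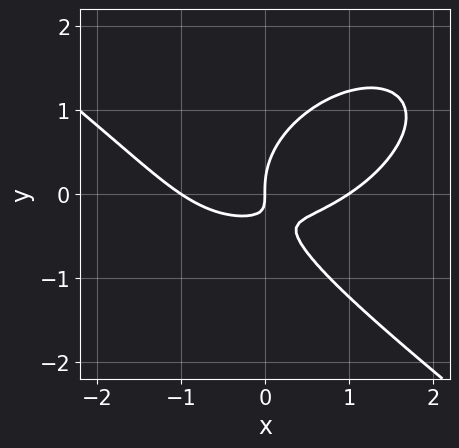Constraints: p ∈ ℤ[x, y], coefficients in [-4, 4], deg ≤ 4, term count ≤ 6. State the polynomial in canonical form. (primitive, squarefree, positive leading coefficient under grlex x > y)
(a) deg p = 3.
(b) From the axis intercepts and sections: among the integer gridlines, it crosses the x-axis at x ∈ {-1, 0, 1}; it crosses the y-axis at the gridline y = 0.
(c) Fitting integer coefficients to these (and the overall shape) gives p.

x^3 + 2*y^3 - 3*x*y - x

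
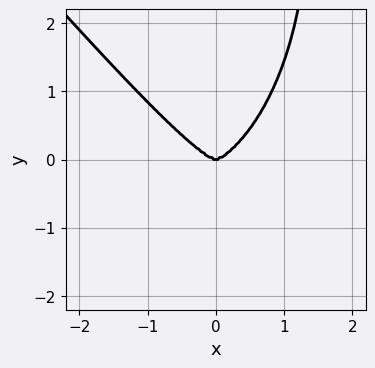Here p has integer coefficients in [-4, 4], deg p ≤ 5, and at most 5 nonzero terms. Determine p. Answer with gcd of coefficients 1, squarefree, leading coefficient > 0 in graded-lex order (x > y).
1. The degree is 4 — no degree-3 curve has this shape.
2. Against the integer gridlines: it crosses the y-axis at the gridline y = 0; it meets the x-axis at x = 0 (among the integer gridlines).
3. Fitting integer coefficients to these (and the overall shape) gives p.

3*x^4 + 2*x*y^3 - 3*y^3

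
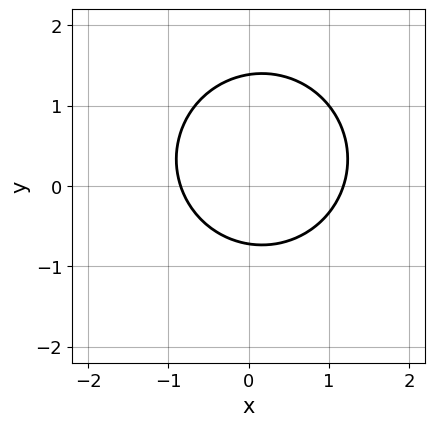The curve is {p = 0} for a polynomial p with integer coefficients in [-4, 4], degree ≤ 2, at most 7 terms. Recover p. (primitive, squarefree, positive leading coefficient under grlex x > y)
Degree: the shape is more complex than any degree-1 curve, so deg p = 2.
Putting this together gives p.

3*x^2 + 3*y^2 - x - 2*y - 3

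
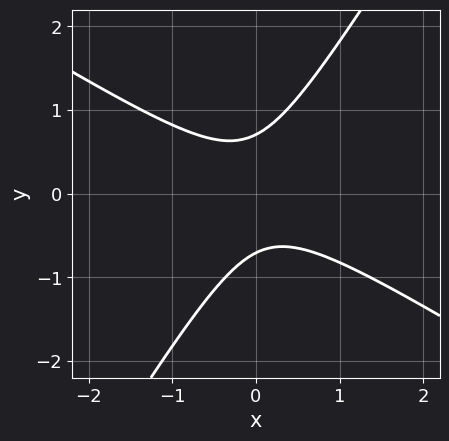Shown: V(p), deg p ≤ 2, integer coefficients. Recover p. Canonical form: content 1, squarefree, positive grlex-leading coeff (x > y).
2*x^2 + 2*x*y - 2*y^2 + 1

1. The degree is 2 — a generic line meets the curve in up to 2 points.
2. Observable constraints: it misses every integer gridline on the x-axis.
3. These observations pin down the coefficients.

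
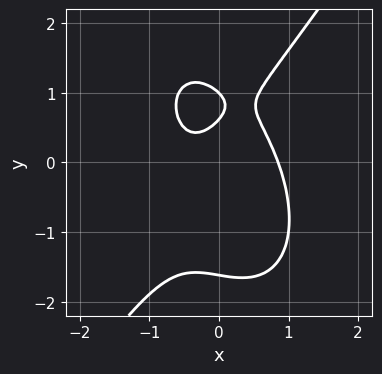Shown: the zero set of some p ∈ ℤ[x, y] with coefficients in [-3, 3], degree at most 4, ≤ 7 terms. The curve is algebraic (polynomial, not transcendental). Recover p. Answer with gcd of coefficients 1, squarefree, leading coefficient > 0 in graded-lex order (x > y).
3*x^3 - y^3 - x + 2*y - 1

First, degree: the shape is more complex than any degree-2 curve, so deg p = 3.
Then, observable constraints: it meets the y-axis at y = 1 (among the integer gridlines).
Finally, solving for integer coefficients yields p as stated.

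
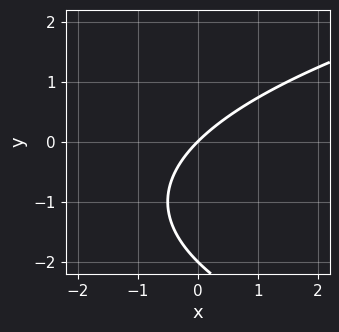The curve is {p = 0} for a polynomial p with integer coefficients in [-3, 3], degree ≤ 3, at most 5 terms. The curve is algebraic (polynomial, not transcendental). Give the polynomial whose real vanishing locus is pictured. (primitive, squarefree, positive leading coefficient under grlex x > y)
y^2 - 2*x + 2*y

1. The degree is 2 — a generic line meets the curve in up to 2 points.
2. Checking where it meets the axes: the y-axis gridline crossings are at y ∈ {-2, 0}; it crosses the x-axis at the gridline x = 0.
3. Fitting integer coefficients to these (and the overall shape) gives p.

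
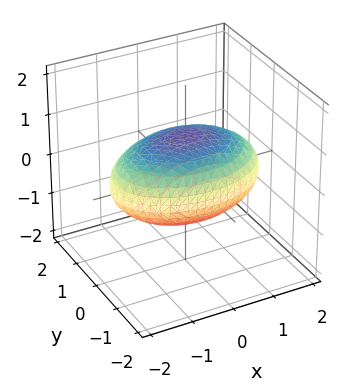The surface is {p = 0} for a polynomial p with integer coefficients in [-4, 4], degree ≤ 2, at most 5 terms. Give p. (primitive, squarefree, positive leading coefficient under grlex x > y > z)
x^2 + 2*y^2 + 3*z^2 - 3

The degree is 2 — bounded and convex; a quadric.
Symmetries: the z ↦ −z reflection is a symmetry, so z appears only in even powers; the y ↦ −y reflection is a symmetry, so y appears only in even powers; mirror symmetry x ↦ −x ⇒ only even powers of x.
Observable constraints: the z-axis gridline crossings are at z ∈ {-1, 1}.
Matching integer coefficients to the picture gives p.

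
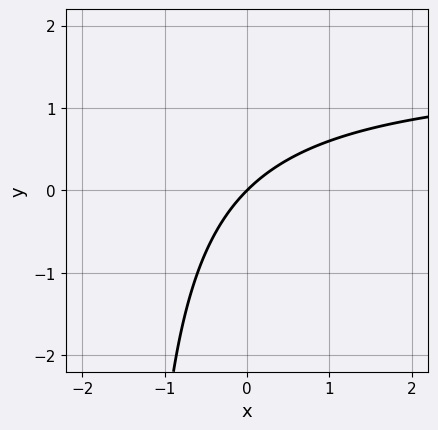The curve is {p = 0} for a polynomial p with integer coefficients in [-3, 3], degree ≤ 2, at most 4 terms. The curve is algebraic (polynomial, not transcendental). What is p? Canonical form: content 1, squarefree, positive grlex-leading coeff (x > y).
(a) deg p = 2. No degree-1 curve has this shape.
(b) Observable constraints: it meets the y-axis at y = 0 (among the integer gridlines); it crosses the x-axis at the gridline x = 0.
(c) Putting this together gives p.

2*x*y - 3*x + 3*y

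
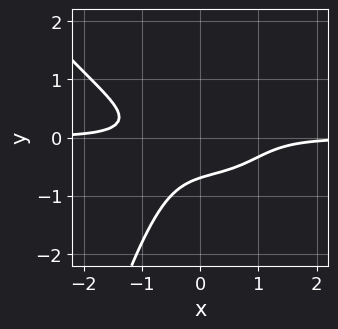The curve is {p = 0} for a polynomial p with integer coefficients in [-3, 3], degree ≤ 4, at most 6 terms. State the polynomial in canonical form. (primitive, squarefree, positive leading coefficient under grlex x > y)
1. Degree: the shape is more complex than any degree-3 curve, so deg p = 4.
2. Against the integer gridlines: it misses every integer gridline on the x-axis.
3. Putting this together gives p.

2*x^3*y + x^2*y^2 - 3*x*y^2 + 3*y^3 + 1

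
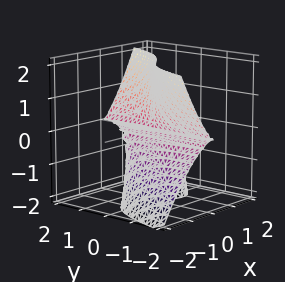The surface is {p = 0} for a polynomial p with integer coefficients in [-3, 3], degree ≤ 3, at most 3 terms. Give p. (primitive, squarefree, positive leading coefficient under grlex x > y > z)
3*x^3 - 2*y*z^2 + 3*x*z

First, the degree is 3 — no degree-2 surface has this shape.
Next, checking where it meets the axes: every point of the z-axis in the box is on the surface; the visible y-axis segment lies entirely on the surface.
Finally, matching integer coefficients to the picture gives p.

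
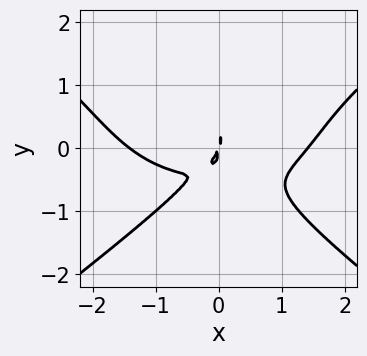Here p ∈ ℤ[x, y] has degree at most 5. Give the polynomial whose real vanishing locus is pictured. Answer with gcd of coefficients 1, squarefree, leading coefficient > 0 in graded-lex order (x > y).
Degree: the shape is more complex than any degree-3 curve, so deg p = 4.
Matching integer coefficients to the picture gives p.

x^4 - 3*y^4 - 3*x^2*y - 2*x^2 + x*y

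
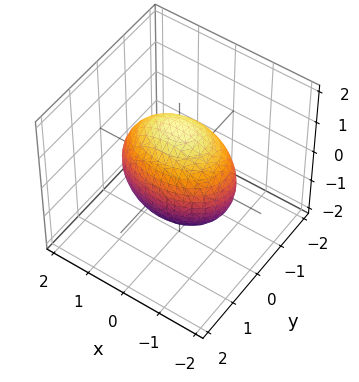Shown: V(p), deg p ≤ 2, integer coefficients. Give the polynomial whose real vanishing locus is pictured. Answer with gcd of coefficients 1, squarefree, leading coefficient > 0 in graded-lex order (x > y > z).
1. deg p = 2. A closed, bounded, convex surface; a quadric.
2. Symmetries: it's symmetric under y → −y, forcing even powers of y; the z ↦ −z reflection is a symmetry, so z appears only in even powers; mirror symmetry x ↦ −x ⇒ only even powers of x.
3. Reading off the gridlines: among the integer gridlines, it crosses the y-axis at y ∈ {-1, 1}.
4. Together with the visible shape, these determine p as stated.

x^2 + 2*y^2 + z^2 - 2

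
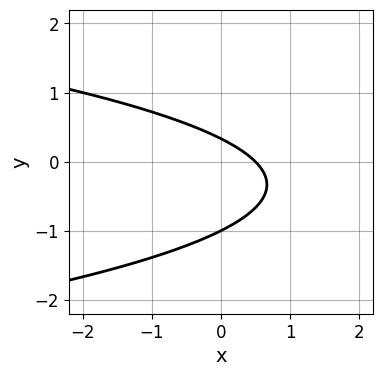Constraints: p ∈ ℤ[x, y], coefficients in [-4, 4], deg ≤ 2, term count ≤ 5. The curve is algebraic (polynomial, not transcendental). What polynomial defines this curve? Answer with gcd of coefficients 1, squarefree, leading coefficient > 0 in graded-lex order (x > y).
3*y^2 + 2*x + 2*y - 1

1. deg p = 2. No degree-1 curve has this shape.
2. Against the integer gridlines: one y-axis crossing is at y = -1.
3. Assembling these constraints gives the stated polynomial.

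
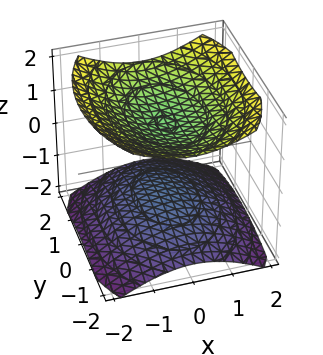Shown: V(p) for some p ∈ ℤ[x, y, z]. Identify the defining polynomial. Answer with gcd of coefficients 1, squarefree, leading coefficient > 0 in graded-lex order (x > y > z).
2*x^2 + y^2 - 3*z^2 + 3

I count 2 distinct pieces. They look like related sheets of one shape, so recover p as a whole.
deg p = 2. Two sheets facing apart; a quadric.
Symmetries: the x ↦ −x reflection is a symmetry, so x appears only in even powers; mirror symmetry y ↦ −y ⇒ only even powers of y; mirror symmetry z ↦ −z ⇒ only even powers of z.
From the visible intercepts: no y-intercept at any integer in the box; the z-axis gridline crossings are at z ∈ {-1, 1}; it misses every integer gridline on the x-axis.
Together with the visible shape, these determine p as stated.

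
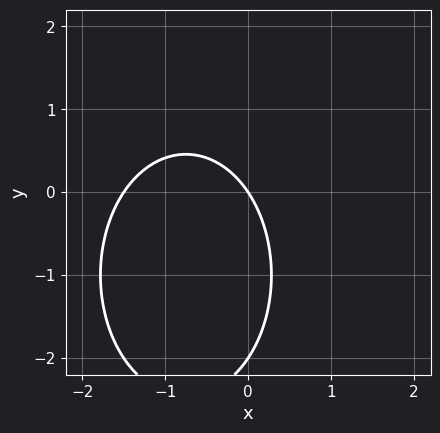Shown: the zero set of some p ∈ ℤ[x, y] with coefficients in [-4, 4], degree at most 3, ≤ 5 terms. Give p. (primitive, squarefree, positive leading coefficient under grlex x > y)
2*x^2 + y^2 + 3*x + 2*y

1. The degree is 2 — the shape is more complex than any degree-1 curve.
2. Against the integer gridlines: among the integer gridlines, it crosses the y-axis at y ∈ {-2, 0}; one x-axis crossing is at x = 0.
3. These observations pin down the coefficients.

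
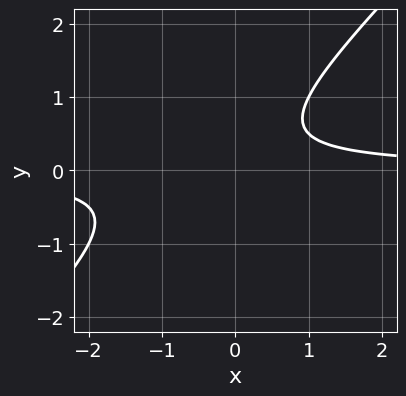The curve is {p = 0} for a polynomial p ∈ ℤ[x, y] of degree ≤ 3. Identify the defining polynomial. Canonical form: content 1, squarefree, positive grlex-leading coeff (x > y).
The degree is 2 — the shape is more complex than any degree-1 curve.
From the visible intercepts: it misses every integer gridline on the y-axis; no x-intercept at any integer in the box.
Matching integer coefficients to the picture gives p.

2*x*y - 2*y^2 + y - 1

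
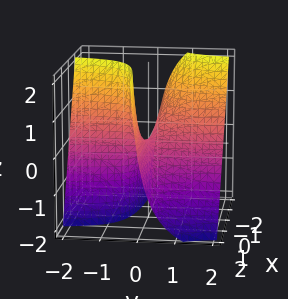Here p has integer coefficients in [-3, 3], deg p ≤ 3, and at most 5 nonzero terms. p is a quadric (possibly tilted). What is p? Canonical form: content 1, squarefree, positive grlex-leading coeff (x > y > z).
(a) Degree: the shape is more complex than any degree-1 surface, so deg p = 2.
(b) Reading off the gridlines: every point of the x-axis in the box is on the surface; it meets the z-axis at z = 0 (among the integer gridlines).
(c) These observations pin down the coefficients. Check: (0, -2, 0) on the y-axis lies on the surface, and p(0, -2, 0) = 0. ✓

3*x*y + 2*y*z + z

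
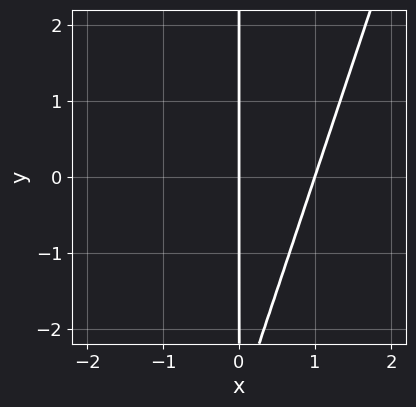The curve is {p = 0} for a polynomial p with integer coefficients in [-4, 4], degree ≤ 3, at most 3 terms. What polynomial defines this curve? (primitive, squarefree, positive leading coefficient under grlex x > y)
3*x^2 - x*y - 3*x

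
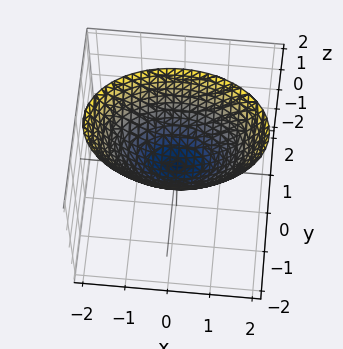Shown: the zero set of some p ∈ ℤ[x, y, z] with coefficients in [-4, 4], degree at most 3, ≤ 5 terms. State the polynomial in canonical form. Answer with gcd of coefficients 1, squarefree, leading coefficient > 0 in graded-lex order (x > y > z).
x^2 + 2*y^2 - 2*z

First, the degree is 2 — a paraboloid; a quadric.
Then, symmetries: it's symmetric under x → −x, forcing even powers of x; the y ↦ −y reflection is a symmetry, so y appears only in even powers.
Next, reading off the gridlines: it crosses the z-axis at the gridline z = 0; it meets the y-axis at y = 0 (among the integer gridlines); one x-axis crossing is at x = 0.
Finally, putting this together gives p.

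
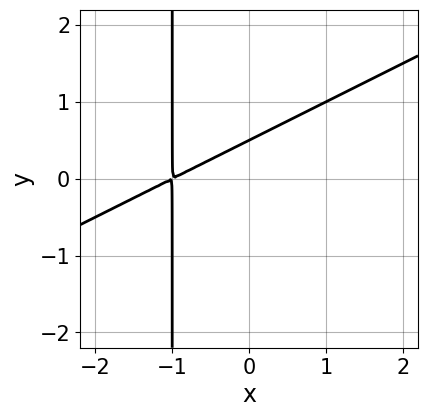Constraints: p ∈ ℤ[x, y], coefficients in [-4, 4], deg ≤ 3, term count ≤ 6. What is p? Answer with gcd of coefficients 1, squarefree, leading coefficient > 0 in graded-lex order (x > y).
x^2 - 2*x*y + 2*x - 2*y + 1

(a) Degree: no degree-1 curve has this shape, so deg p = 2.
(b) Putting this together gives p.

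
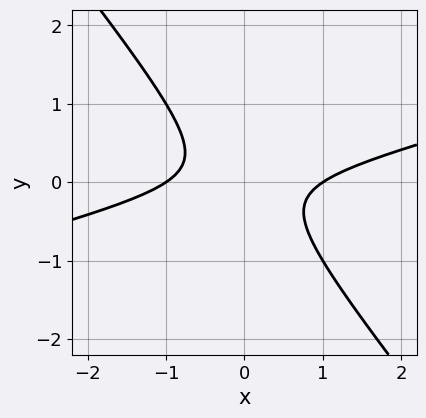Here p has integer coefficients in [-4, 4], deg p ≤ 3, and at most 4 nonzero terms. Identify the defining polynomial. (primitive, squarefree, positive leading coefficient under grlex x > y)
1. Degree: a generic line meets the curve in up to 2 points, so deg p = 2.
2. Observable constraints: among the integer gridlines, it crosses the x-axis at x ∈ {-1, 1}; no y-intercept at any integer in the box.
3. Solving for integer coefficients yields p as stated.

x^2 - 3*x*y - 3*y^2 - 1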